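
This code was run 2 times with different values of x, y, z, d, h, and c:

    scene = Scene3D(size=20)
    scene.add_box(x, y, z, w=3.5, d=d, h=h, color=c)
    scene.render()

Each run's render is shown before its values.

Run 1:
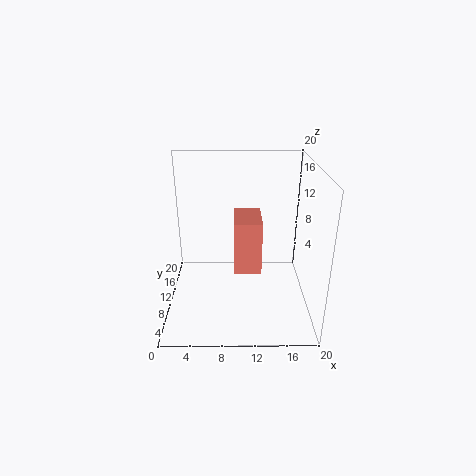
x = 9.5
y = 5.5
z = 7
d = 5.5
h = 7
c = 'salmon'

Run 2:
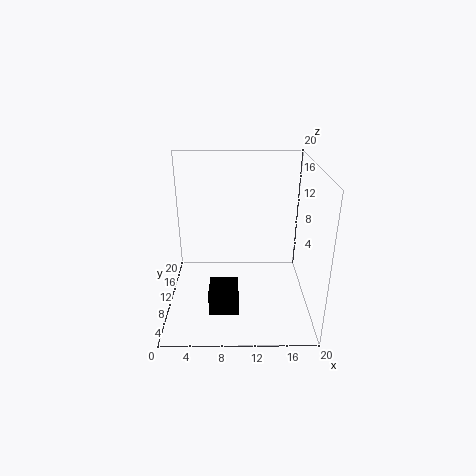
x = 6.5
y = 0.5
z = 4.5
d = 3.5
h = 3
c = 'black'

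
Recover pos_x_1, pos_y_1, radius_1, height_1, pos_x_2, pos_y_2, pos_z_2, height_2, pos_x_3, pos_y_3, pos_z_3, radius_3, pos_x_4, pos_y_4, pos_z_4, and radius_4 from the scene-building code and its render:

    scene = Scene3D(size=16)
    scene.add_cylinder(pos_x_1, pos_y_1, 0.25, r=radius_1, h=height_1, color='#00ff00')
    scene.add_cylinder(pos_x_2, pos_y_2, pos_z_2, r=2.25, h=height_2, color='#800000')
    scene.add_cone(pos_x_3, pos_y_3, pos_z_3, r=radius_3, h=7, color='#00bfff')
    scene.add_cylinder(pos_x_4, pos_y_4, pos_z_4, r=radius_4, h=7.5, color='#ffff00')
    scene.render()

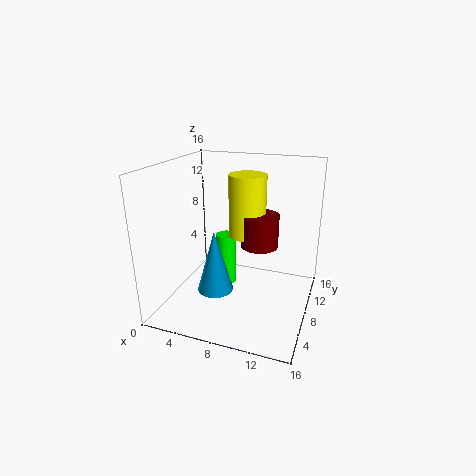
pos_x_1 = 5.25; pos_y_1 = 11.25; radius_1 = 1.25; height_1 = 6.5; pos_x_2 = 9.5; pos_y_2 = 11.5; pos_z_2 = 5.75; height_2 = 4; pos_x_3 = 6; pos_y_3 = 6; pos_z_3 = 2.25; radius_3 = 2; pos_x_4 = 7.75; pos_y_4 = 12; pos_z_4 = 6.75; radius_4 = 2.25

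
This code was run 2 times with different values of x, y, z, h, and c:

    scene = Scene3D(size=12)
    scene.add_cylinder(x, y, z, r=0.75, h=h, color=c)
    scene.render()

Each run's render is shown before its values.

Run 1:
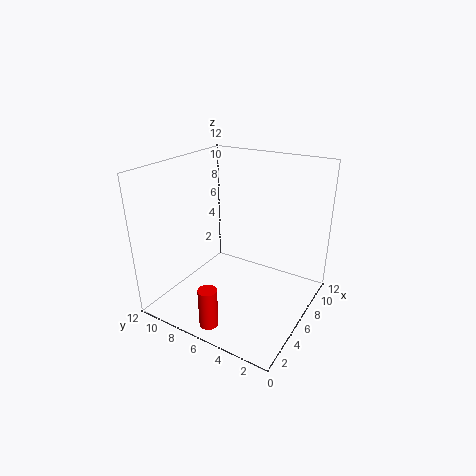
x = 1.5, y = 6, z = 0.25, h = 3.25, c = 'red'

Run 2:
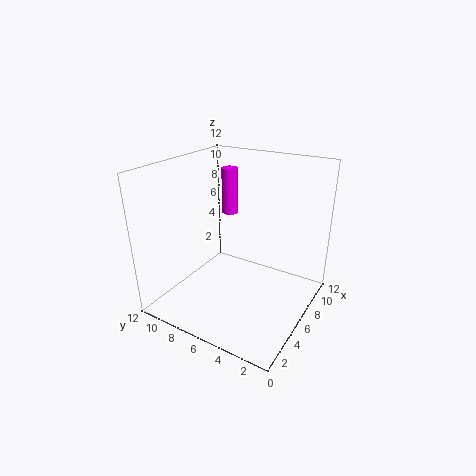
x = 9.5, y = 9, z = 6.5, h = 4.25, c = 'magenta'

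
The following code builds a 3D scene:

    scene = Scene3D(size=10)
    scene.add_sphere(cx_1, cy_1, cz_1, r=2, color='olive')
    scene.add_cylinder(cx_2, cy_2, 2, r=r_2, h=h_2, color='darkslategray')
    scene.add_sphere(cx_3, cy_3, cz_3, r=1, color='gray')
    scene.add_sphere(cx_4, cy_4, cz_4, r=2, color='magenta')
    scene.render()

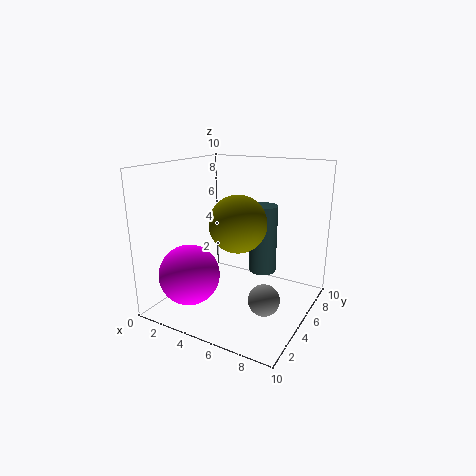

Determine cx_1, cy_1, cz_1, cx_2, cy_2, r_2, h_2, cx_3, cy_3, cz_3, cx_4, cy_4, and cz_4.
cx_1 = 5
cy_1 = 5
cz_1 = 6
cx_2 = 6
cy_2 = 7
r_2 = 1
h_2 = 5
cx_3 = 8
cy_3 = 3
cz_3 = 2
cx_4 = 3
cy_4 = 2
cz_4 = 3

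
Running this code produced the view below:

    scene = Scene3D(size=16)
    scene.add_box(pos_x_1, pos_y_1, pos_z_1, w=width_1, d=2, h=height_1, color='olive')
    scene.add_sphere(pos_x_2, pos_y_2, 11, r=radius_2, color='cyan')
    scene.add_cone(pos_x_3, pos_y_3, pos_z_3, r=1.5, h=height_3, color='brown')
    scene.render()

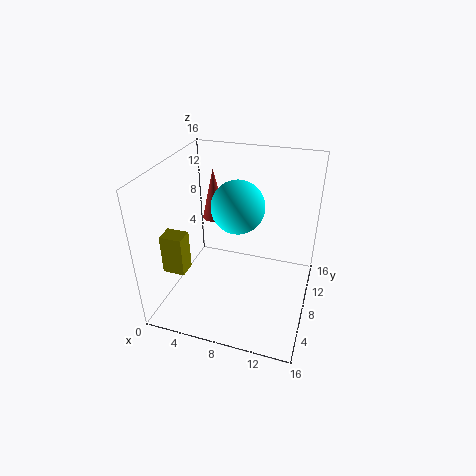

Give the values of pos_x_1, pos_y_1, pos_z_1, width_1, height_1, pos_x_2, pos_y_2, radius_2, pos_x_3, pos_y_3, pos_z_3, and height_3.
pos_x_1 = 0.5
pos_y_1 = 4
pos_z_1 = 4.5
width_1 = 2.5
height_1 = 4.5
pos_x_2 = 7.5
pos_y_2 = 9.5
radius_2 = 3
pos_x_3 = 3
pos_y_3 = 13.5
pos_z_3 = 7
height_3 = 6.5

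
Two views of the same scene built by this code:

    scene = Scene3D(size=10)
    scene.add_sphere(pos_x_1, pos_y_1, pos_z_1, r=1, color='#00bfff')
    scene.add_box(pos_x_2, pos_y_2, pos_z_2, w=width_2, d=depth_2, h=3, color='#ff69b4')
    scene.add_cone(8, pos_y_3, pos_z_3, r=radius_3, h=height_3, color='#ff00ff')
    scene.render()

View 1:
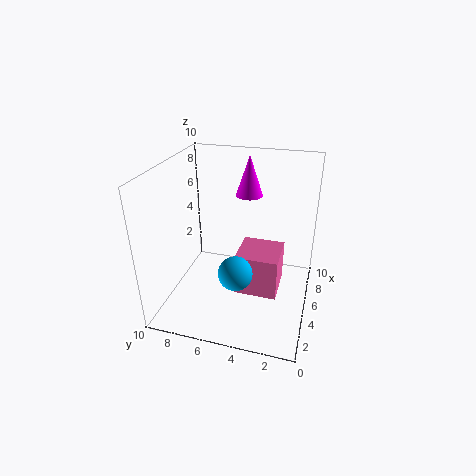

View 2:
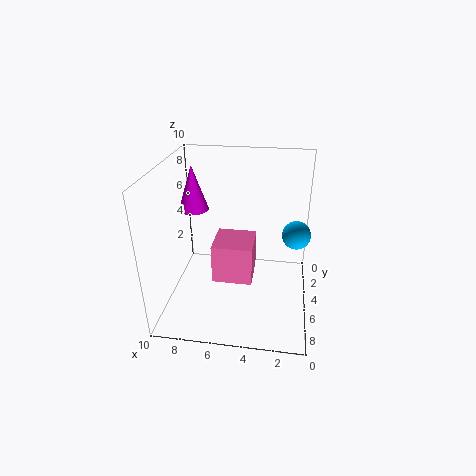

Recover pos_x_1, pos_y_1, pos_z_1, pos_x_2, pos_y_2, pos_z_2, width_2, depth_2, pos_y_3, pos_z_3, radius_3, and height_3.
pos_x_1 = 1, pos_y_1 = 4, pos_z_1 = 5, pos_x_2 = 4, pos_y_2 = 2, pos_z_2 = 1, width_2 = 3, depth_2 = 3, pos_y_3 = 5, pos_z_3 = 7, radius_3 = 1, height_3 = 3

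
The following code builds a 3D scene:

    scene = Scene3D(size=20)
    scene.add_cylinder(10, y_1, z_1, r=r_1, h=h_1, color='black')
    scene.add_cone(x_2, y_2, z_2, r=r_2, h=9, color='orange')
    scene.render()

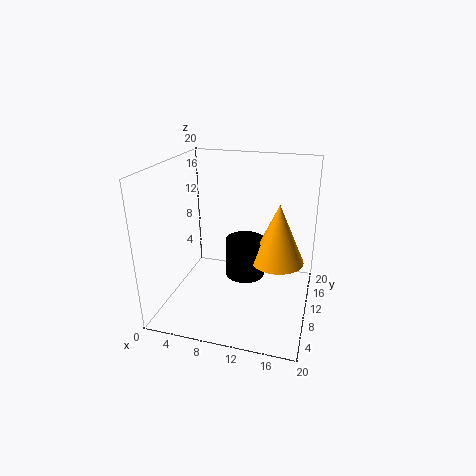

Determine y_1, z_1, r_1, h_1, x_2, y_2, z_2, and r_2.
y_1 = 14, z_1 = 2, r_1 = 3, h_1 = 6, x_2 = 15, y_2 = 14, z_2 = 5, r_2 = 4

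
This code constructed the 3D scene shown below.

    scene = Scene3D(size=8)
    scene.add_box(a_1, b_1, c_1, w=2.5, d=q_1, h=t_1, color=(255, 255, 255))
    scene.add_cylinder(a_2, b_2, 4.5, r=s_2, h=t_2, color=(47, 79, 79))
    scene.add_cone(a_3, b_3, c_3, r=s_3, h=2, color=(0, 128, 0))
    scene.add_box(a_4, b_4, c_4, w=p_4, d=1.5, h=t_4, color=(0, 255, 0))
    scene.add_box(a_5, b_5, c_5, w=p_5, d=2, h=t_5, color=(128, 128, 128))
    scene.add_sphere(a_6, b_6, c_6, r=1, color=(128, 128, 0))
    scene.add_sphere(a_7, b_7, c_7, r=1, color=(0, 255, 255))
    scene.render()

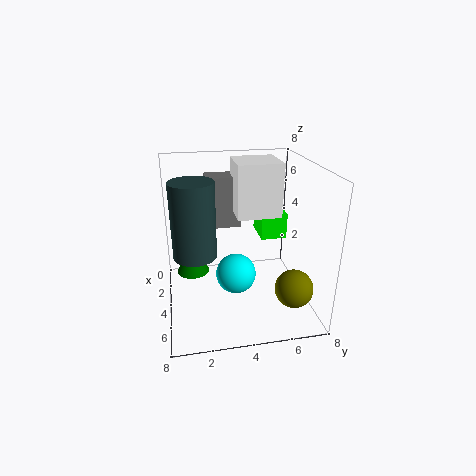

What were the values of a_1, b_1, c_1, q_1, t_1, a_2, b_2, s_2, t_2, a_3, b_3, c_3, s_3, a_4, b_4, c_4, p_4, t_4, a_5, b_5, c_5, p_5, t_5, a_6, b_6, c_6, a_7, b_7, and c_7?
a_1 = 1.5; b_1 = 4; c_1 = 5; q_1 = 2.5; t_1 = 3; a_2 = 6.5; b_2 = 1.5; s_2 = 1; t_2 = 3.5; a_3 = 2; b_3 = 1.5; c_3 = 1; s_3 = 1; a_4 = 1.5; b_4 = 5.5; c_4 = 3.5; p_4 = 2; t_4 = 1.5; a_5 = 1; b_5 = 2.5; c_5 = 4; p_5 = 1.5; t_5 = 3; a_6 = 6.5; b_6 = 6.5; c_6 = 2; a_7 = 6; b_7 = 3.5; c_7 = 3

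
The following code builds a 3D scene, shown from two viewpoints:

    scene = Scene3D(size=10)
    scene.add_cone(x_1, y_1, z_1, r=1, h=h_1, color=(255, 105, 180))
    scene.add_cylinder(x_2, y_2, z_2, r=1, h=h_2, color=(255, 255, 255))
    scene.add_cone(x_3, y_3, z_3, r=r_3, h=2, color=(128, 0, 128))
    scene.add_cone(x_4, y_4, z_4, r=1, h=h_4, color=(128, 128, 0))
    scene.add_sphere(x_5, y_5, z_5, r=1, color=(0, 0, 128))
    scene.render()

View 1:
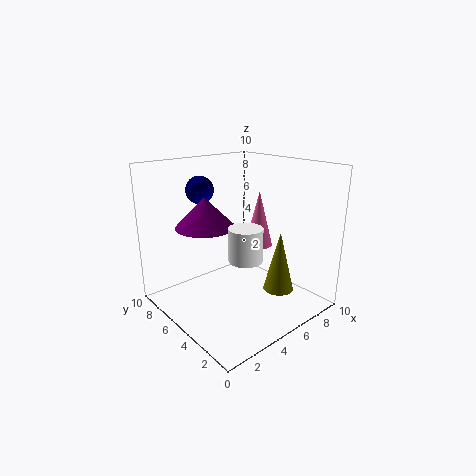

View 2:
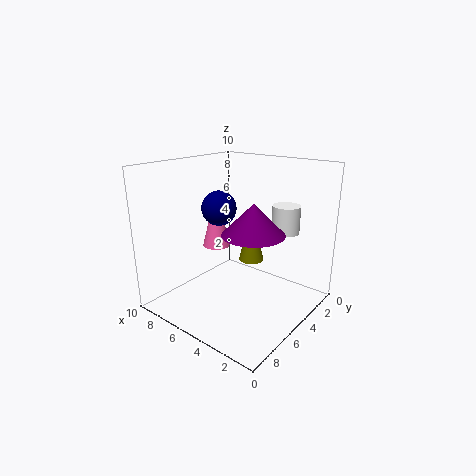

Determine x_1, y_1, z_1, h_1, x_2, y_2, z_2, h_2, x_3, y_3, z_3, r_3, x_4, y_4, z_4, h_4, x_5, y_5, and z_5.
x_1 = 7, y_1 = 5, z_1 = 4, h_1 = 4, x_2 = 3, y_2 = 2, z_2 = 5, h_2 = 2, x_3 = 3, y_3 = 6, z_3 = 6, r_3 = 2, x_4 = 6, y_4 = 2, z_4 = 2, h_4 = 4, x_5 = 4, y_5 = 8, z_5 = 8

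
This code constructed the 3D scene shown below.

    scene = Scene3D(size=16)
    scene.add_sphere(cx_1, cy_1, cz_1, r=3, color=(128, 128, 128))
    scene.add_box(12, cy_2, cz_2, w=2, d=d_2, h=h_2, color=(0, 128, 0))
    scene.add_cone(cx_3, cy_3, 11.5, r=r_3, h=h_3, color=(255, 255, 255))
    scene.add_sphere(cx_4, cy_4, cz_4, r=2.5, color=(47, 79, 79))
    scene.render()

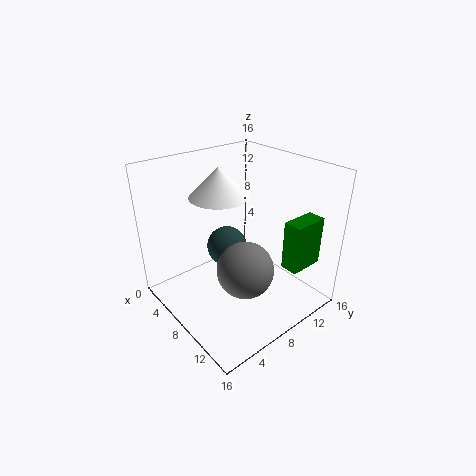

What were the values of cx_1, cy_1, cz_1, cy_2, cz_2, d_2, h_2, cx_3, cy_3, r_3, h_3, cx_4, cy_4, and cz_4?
cx_1 = 11; cy_1 = 6.5; cz_1 = 6; cy_2 = 11; cz_2 = 5; d_2 = 4; h_2 = 5.5; cx_3 = 4; cy_3 = 8.5; r_3 = 3.5; h_3 = 3.5; cx_4 = 4; cy_4 = 9.5; cz_4 = 4.5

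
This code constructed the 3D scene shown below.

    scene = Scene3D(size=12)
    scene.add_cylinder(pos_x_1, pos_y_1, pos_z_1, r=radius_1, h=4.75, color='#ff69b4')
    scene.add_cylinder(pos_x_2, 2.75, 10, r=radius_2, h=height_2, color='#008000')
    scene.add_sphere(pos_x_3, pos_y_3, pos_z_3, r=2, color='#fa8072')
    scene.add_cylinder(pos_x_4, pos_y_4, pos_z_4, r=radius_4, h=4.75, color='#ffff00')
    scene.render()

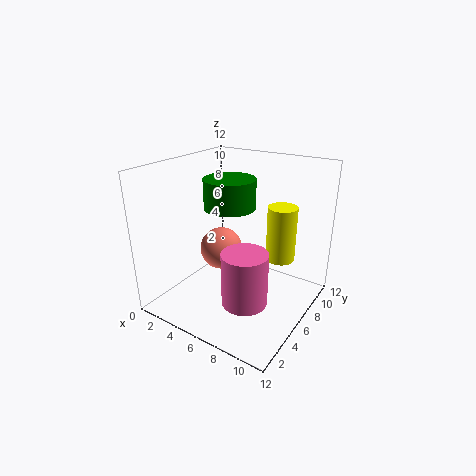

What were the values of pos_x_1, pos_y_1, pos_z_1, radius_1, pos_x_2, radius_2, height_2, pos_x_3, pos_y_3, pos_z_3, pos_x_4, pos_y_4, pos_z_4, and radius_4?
pos_x_1 = 7
pos_y_1 = 5.5
pos_z_1 = 0.25
radius_1 = 2
pos_x_2 = 7.5
radius_2 = 1.75
height_2 = 2
pos_x_3 = 2.75
pos_y_3 = 8
pos_z_3 = 3.25
pos_x_4 = 8.75
pos_y_4 = 8.5
pos_z_4 = 3.75
radius_4 = 1.25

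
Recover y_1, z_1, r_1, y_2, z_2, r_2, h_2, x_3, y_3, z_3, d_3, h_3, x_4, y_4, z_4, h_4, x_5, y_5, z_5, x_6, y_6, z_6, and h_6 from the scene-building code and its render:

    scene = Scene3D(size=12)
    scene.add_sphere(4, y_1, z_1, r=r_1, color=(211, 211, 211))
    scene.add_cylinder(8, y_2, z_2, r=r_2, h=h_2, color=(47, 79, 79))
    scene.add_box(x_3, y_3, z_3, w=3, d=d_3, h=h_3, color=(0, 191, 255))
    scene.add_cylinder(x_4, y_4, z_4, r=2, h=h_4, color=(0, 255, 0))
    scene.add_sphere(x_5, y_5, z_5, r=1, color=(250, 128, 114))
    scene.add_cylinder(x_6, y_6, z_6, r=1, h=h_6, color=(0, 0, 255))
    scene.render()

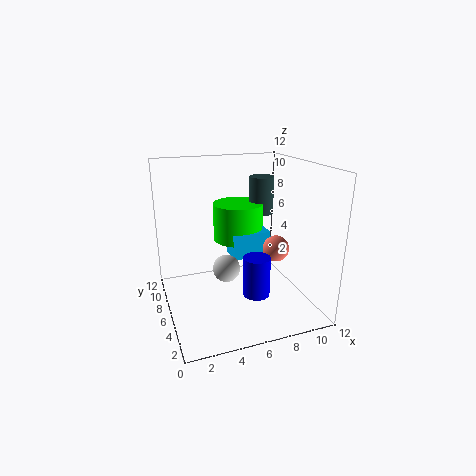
y_1 = 3, z_1 = 5, r_1 = 1, y_2 = 6, z_2 = 8, r_2 = 1, h_2 = 3, x_3 = 5, y_3 = 4, z_3 = 5, d_3 = 2, h_3 = 2, x_4 = 6, y_4 = 6, z_4 = 6, h_4 = 3, x_5 = 8, y_5 = 3, z_5 = 6, x_6 = 6, y_6 = 2, z_6 = 3, h_6 = 3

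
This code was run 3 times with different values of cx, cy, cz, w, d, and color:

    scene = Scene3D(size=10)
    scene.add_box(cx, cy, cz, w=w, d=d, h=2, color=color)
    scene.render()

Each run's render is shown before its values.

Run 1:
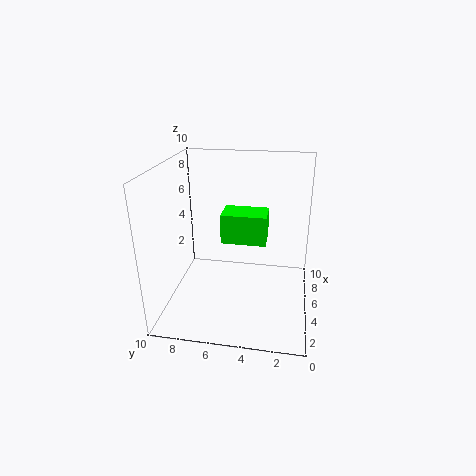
cx = 4, cy = 3, cz = 5, w = 2, d = 3, color = 'lime'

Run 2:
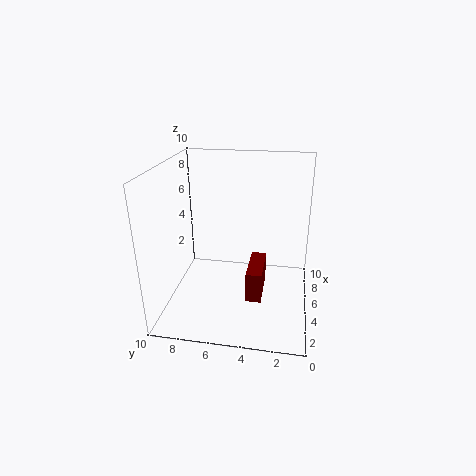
cx = 2, cy = 3, cz = 2, w = 3, d = 1, color = 'maroon'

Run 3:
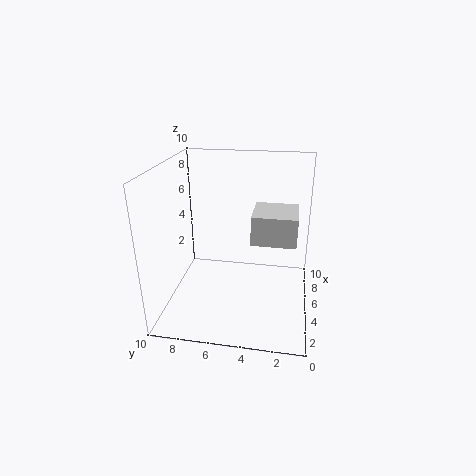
cx = 4, cy = 1, cz = 5, w = 3, d = 3, color = 'lightgray'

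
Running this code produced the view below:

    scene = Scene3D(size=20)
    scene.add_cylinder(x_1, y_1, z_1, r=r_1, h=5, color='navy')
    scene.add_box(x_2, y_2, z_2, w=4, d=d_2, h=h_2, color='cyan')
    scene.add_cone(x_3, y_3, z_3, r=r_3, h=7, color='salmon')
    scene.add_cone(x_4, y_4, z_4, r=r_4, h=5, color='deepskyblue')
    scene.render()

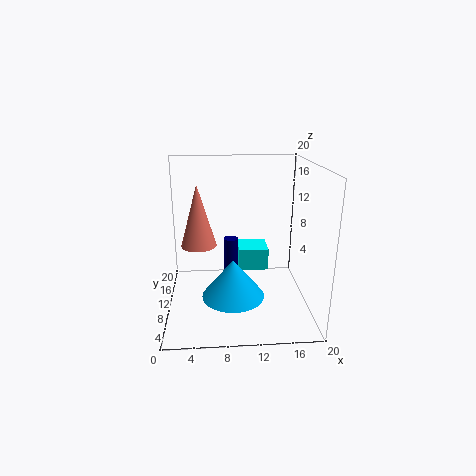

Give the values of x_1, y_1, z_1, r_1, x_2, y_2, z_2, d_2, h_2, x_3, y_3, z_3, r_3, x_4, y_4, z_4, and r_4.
x_1 = 9; y_1 = 10; z_1 = 5; r_1 = 1; x_2 = 10; y_2 = 8; z_2 = 6; d_2 = 4; h_2 = 3; x_3 = 5; y_3 = 3; z_3 = 12; r_3 = 2; x_4 = 9; y_4 = 5; z_4 = 4; r_4 = 4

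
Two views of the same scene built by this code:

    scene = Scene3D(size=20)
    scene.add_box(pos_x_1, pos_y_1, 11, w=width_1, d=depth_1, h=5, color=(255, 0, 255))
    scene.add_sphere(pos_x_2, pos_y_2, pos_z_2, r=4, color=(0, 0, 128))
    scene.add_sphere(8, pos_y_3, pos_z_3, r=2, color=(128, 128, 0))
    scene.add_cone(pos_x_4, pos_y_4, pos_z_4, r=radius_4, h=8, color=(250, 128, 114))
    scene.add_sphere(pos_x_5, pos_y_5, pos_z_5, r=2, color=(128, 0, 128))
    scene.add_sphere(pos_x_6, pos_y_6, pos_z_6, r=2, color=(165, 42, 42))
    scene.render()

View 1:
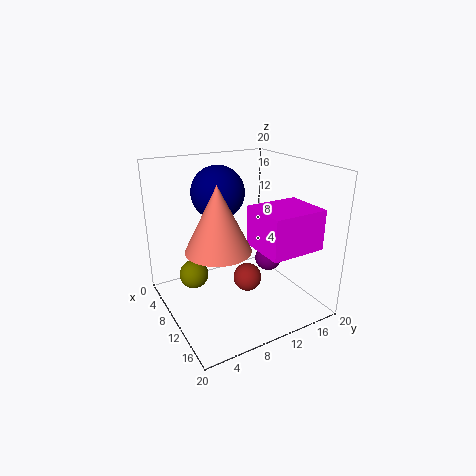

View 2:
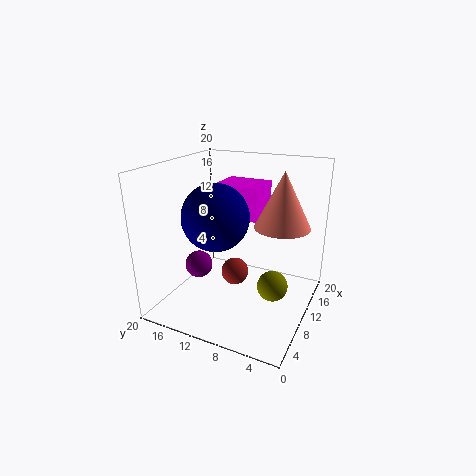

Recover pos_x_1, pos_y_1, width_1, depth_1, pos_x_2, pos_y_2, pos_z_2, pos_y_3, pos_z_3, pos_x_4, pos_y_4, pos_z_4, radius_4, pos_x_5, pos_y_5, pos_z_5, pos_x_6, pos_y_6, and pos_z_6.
pos_x_1 = 14
pos_y_1 = 9
width_1 = 6
depth_1 = 7
pos_x_2 = 4
pos_y_2 = 10
pos_z_2 = 15
pos_y_3 = 4
pos_z_3 = 5
pos_x_4 = 14
pos_y_4 = 5
pos_z_4 = 11
radius_4 = 4
pos_x_5 = 9
pos_y_5 = 16
pos_z_5 = 5
pos_x_6 = 11
pos_y_6 = 11
pos_z_6 = 4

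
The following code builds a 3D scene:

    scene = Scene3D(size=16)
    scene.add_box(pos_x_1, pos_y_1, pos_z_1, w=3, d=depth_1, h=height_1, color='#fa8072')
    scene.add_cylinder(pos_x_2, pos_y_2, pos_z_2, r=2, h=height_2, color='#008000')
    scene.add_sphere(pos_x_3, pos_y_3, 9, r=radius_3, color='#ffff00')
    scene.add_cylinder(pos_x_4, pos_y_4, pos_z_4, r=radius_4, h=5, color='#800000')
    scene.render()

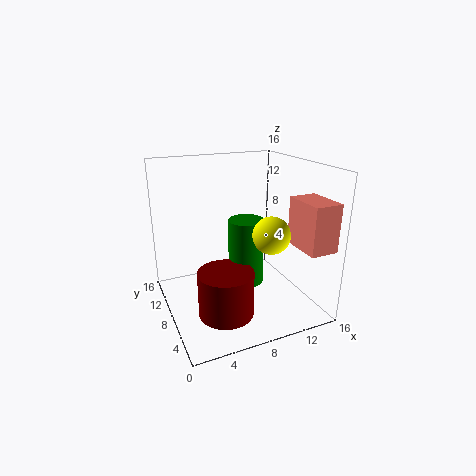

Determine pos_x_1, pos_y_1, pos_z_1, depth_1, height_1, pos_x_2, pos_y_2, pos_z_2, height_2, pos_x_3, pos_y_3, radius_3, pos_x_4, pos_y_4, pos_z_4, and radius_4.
pos_x_1 = 12.5; pos_y_1 = 0.5; pos_z_1 = 8; depth_1 = 4.5; height_1 = 5; pos_x_2 = 9; pos_y_2 = 8; pos_z_2 = 2.5; height_2 = 7.5; pos_x_3 = 10.5; pos_y_3 = 5; radius_3 = 2; pos_x_4 = 5.5; pos_y_4 = 5.5; pos_z_4 = 0.5; radius_4 = 3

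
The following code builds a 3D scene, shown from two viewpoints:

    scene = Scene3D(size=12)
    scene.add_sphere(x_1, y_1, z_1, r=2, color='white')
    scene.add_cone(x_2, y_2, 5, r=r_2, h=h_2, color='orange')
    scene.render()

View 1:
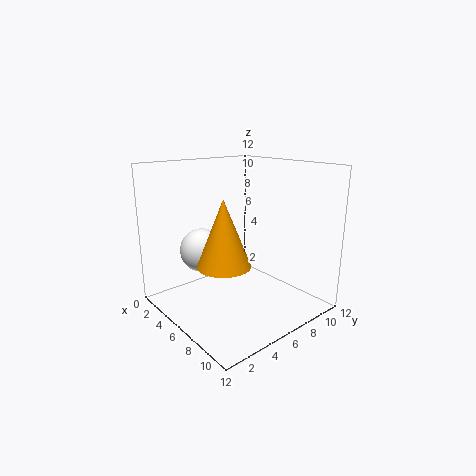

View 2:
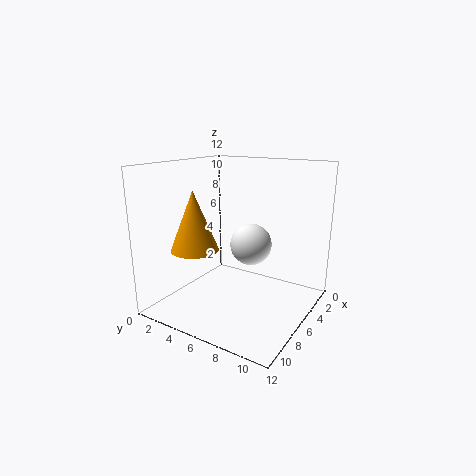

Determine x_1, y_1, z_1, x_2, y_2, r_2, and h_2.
x_1 = 2
y_1 = 5
z_1 = 4
x_2 = 8
y_2 = 3
r_2 = 2
h_2 = 5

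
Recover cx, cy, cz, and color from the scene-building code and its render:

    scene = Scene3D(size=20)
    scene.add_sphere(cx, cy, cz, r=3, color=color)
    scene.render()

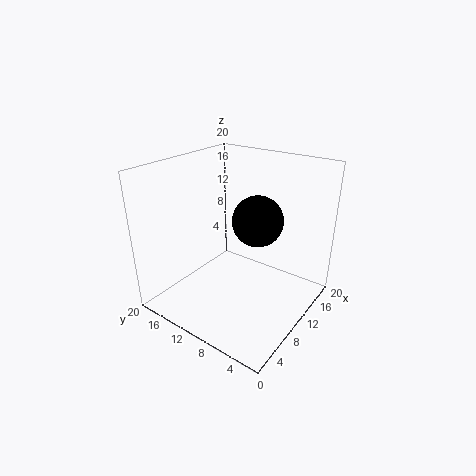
cx = 7, cy = 5, cz = 15, color = 'black'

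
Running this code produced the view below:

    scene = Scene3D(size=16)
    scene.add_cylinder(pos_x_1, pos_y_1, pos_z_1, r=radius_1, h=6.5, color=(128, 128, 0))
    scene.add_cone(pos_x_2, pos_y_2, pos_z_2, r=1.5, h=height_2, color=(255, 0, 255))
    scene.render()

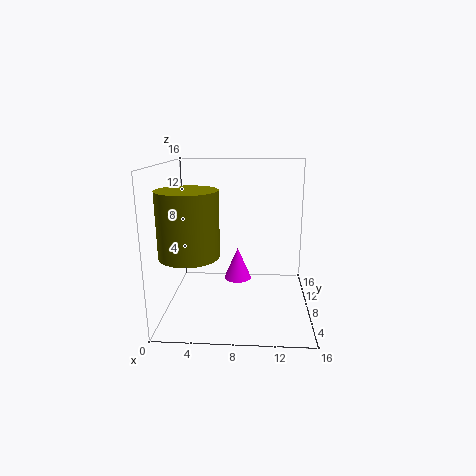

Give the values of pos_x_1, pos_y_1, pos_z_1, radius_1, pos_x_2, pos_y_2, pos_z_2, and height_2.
pos_x_1 = 3.5; pos_y_1 = 3.5; pos_z_1 = 7.5; radius_1 = 3; pos_x_2 = 8; pos_y_2 = 7.5; pos_z_2 = 3.5; height_2 = 3.5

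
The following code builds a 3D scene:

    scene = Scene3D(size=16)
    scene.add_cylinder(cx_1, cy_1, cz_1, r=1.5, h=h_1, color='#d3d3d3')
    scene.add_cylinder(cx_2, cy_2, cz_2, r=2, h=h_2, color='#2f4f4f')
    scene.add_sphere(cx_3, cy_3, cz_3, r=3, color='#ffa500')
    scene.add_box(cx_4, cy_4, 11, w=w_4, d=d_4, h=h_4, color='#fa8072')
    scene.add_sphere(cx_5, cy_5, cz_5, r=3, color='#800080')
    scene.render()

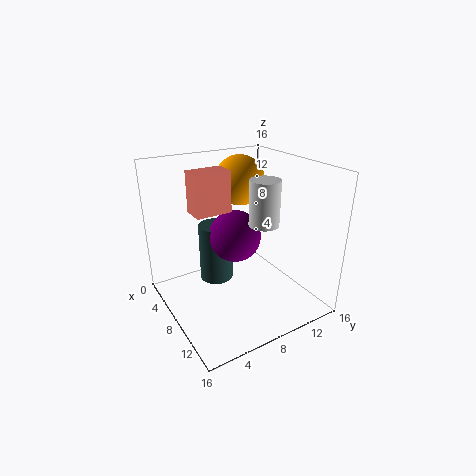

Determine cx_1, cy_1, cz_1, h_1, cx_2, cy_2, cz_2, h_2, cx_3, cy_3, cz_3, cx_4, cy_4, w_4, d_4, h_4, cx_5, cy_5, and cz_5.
cx_1 = 12
cy_1 = 8.5
cz_1 = 11
h_1 = 4.5
cx_2 = 4.5
cy_2 = 7
cz_2 = 1.5
h_2 = 7
cx_3 = 3.5
cy_3 = 11
cz_3 = 13
cx_4 = 5
cy_4 = 3.5
w_4 = 2.5
d_4 = 4
h_4 = 4.5
cx_5 = 6.5
cy_5 = 8.5
cz_5 = 7.5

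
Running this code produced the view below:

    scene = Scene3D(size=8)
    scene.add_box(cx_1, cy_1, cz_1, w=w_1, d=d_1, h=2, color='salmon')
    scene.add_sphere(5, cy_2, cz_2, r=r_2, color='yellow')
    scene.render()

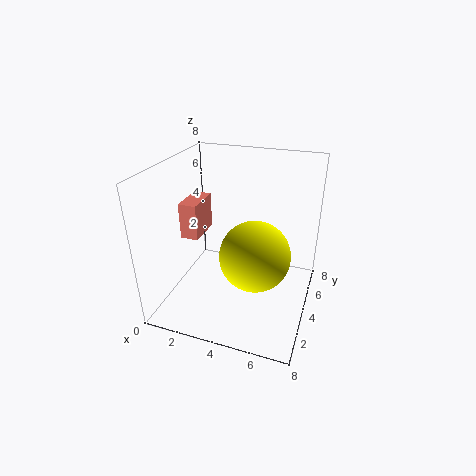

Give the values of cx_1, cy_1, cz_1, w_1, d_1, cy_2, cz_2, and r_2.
cx_1 = 1
cy_1 = 3
cz_1 = 4
w_1 = 1
d_1 = 2
cy_2 = 4
cz_2 = 3
r_2 = 2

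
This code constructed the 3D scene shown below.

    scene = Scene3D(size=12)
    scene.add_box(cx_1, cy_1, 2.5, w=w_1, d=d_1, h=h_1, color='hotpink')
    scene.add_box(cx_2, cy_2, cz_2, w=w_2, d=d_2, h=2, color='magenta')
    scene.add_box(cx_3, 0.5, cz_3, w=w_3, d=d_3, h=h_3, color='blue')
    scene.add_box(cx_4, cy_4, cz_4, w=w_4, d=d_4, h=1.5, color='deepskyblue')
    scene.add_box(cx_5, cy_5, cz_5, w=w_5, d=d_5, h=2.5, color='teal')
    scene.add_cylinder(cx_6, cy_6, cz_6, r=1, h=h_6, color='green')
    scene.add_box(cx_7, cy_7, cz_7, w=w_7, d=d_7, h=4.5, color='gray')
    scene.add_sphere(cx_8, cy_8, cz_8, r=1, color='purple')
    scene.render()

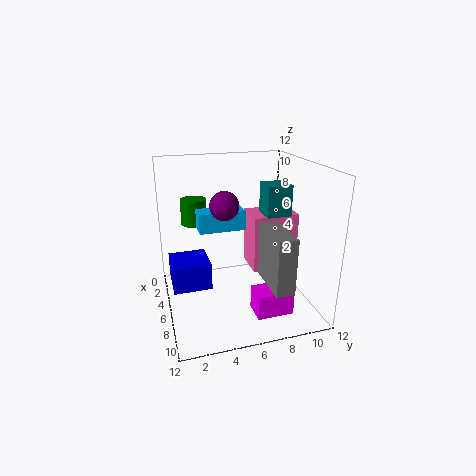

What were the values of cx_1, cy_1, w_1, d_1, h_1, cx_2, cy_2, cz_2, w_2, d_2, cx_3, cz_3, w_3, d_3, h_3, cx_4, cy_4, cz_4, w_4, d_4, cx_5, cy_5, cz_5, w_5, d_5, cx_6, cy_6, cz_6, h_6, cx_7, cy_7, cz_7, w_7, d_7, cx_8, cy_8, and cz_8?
cx_1 = 3; cy_1 = 7.5; w_1 = 3; d_1 = 4; h_1 = 5; cx_2 = 8; cy_2 = 6.5; cz_2 = 0.5; w_2 = 2; d_2 = 3; cx_3 = 1; cz_3 = 0.5; w_3 = 3.5; d_3 = 3.5; h_3 = 2.5; cx_4 = 6.5; cy_4 = 2.5; cz_4 = 7.5; w_4 = 1.5; d_4 = 3.5; cx_5 = 5.5; cy_5 = 8; cz_5 = 8; w_5 = 2; d_5 = 2; cx_6 = 5.5; cy_6 = 2.5; cz_6 = 7.5; h_6 = 2; cx_7 = 7; cy_7 = 7.5; cz_7 = 3; w_7 = 4; d_7 = 1.5; cx_8 = 9.5; cy_8 = 4; cz_8 = 10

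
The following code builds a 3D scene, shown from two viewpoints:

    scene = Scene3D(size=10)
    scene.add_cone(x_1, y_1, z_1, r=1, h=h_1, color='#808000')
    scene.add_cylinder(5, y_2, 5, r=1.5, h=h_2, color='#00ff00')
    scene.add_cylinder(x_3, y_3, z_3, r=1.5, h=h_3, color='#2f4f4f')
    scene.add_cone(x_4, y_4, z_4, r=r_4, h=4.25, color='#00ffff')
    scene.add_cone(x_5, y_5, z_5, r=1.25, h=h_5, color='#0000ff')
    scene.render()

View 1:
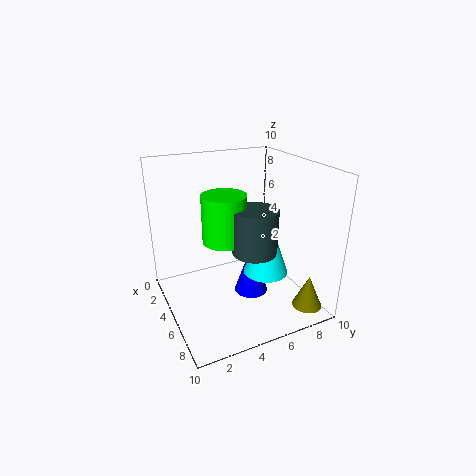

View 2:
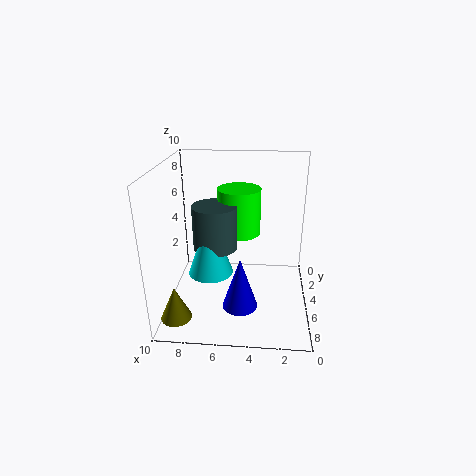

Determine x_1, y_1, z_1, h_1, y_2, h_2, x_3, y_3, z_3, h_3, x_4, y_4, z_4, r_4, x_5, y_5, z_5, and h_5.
x_1 = 8.75; y_1 = 8.5; z_1 = 0.75; h_1 = 2.25; y_2 = 4; h_2 = 3.25; x_3 = 6.5; y_3 = 5.5; z_3 = 4.5; h_3 = 3; x_4 = 6.75; y_4 = 6.25; z_4 = 3; r_4 = 1.5; x_5 = 4.75; y_5 = 6.25; z_5 = 0.25; h_5 = 3.75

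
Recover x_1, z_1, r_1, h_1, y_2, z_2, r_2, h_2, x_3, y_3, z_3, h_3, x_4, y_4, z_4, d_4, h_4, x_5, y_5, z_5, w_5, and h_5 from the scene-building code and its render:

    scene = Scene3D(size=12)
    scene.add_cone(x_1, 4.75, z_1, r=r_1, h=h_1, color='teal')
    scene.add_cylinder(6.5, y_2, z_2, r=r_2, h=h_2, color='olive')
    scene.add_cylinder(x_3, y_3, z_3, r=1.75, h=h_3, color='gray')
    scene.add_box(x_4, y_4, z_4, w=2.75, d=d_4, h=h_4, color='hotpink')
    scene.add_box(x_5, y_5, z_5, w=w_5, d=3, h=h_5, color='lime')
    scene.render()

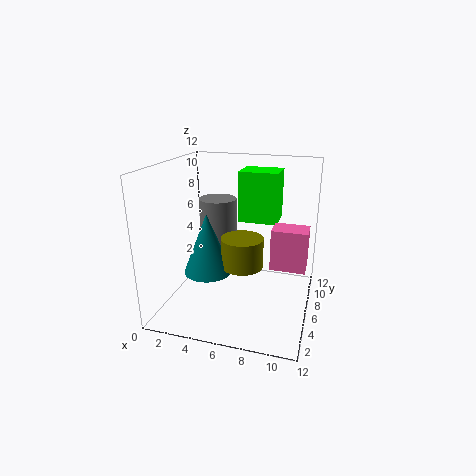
x_1 = 3.75, z_1 = 3.25, r_1 = 2, h_1 = 5, y_2 = 5.5, z_2 = 3.75, r_2 = 1.75, h_2 = 2.5, x_3 = 3, y_3 = 9.5, z_3 = 3.5, h_3 = 4.75, x_4 = 9, y_4 = 4.5, z_4 = 4.25, d_4 = 2, h_4 = 3.25, x_5 = 5.25, y_5 = 8.5, z_5 = 6.5, w_5 = 3.5, h_5 = 4.5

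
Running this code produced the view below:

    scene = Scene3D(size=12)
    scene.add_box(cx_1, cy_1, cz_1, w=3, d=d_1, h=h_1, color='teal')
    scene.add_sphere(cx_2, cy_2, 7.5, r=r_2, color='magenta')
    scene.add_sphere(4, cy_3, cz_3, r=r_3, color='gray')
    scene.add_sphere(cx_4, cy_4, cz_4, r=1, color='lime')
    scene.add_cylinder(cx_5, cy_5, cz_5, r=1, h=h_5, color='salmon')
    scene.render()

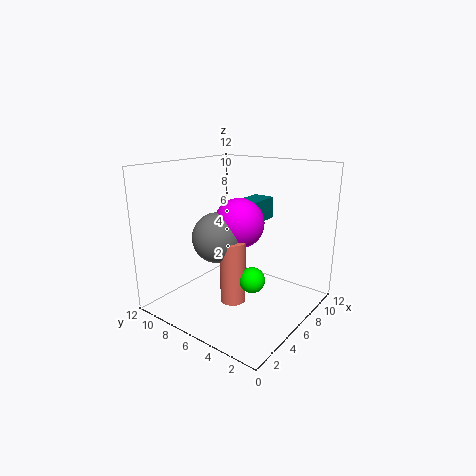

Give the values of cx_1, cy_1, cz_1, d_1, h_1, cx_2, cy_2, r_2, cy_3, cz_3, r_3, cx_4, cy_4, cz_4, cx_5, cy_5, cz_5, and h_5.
cx_1 = 8.5; cy_1 = 6; cz_1 = 6.5; d_1 = 2; h_1 = 2; cx_2 = 5.5; cy_2 = 5.5; r_2 = 2; cy_3 = 6.5; cz_3 = 6.5; r_3 = 2; cx_4 = 4.5; cy_4 = 3.5; cz_4 = 3.5; cx_5 = 4; cy_5 = 5; cz_5 = 1.5; h_5 = 5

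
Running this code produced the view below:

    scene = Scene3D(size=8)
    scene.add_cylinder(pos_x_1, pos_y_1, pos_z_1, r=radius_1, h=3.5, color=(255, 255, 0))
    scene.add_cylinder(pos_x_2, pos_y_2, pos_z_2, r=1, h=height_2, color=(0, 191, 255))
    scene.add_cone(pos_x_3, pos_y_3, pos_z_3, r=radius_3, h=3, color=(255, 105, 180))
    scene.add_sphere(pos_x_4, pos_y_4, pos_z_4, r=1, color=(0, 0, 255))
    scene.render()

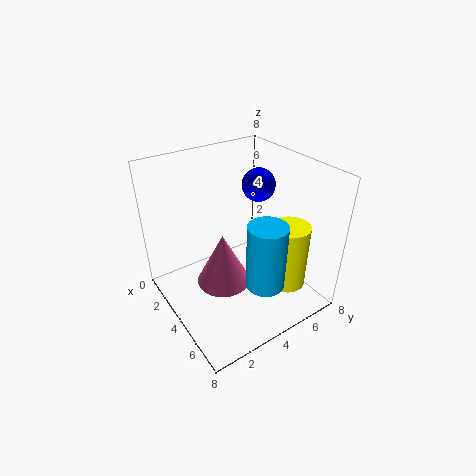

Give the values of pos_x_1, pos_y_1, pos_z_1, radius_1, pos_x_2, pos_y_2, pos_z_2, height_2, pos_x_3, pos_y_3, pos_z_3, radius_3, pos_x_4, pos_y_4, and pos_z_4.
pos_x_1 = 6.5
pos_y_1 = 5.5
pos_z_1 = 2
radius_1 = 1
pos_x_2 = 6.5
pos_y_2 = 4
pos_z_2 = 2.5
height_2 = 3.5
pos_x_3 = 4
pos_y_3 = 3
pos_z_3 = 1.5
radius_3 = 1.5
pos_x_4 = 2.5
pos_y_4 = 6.5
pos_z_4 = 6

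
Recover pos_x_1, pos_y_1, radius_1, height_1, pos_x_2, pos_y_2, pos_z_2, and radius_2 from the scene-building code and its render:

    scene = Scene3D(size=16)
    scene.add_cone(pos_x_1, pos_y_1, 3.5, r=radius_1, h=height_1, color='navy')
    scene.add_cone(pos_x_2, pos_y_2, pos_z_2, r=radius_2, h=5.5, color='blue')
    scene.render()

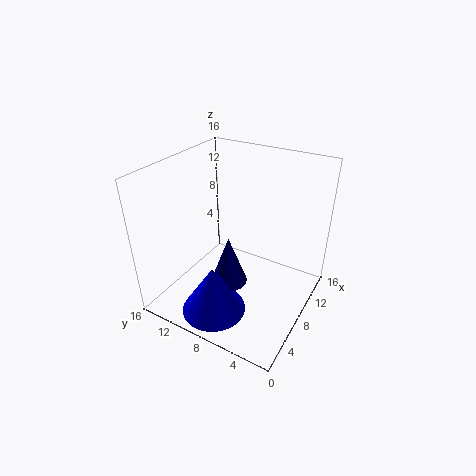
pos_x_1 = 6
pos_y_1 = 8
radius_1 = 2
height_1 = 5.5
pos_x_2 = 3.5
pos_y_2 = 8.5
pos_z_2 = 1
radius_2 = 3.5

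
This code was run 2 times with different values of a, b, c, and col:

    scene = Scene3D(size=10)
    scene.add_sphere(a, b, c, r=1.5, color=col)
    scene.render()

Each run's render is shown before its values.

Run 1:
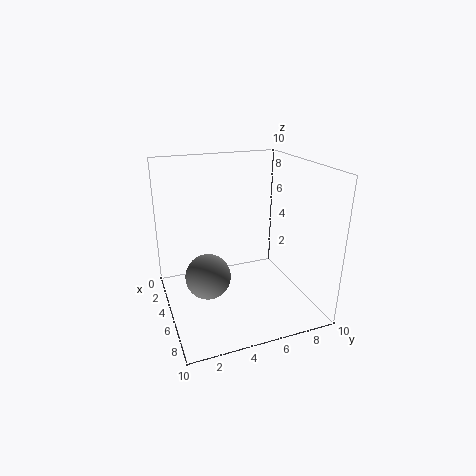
a = 6
b = 2.5
c = 3
col = 'gray'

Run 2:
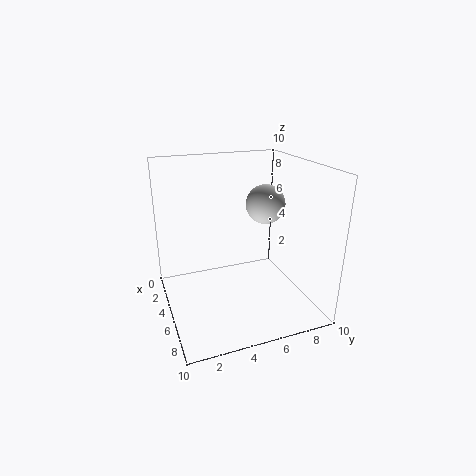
a = 3
b = 8
c = 6.5
col = 'lightgray'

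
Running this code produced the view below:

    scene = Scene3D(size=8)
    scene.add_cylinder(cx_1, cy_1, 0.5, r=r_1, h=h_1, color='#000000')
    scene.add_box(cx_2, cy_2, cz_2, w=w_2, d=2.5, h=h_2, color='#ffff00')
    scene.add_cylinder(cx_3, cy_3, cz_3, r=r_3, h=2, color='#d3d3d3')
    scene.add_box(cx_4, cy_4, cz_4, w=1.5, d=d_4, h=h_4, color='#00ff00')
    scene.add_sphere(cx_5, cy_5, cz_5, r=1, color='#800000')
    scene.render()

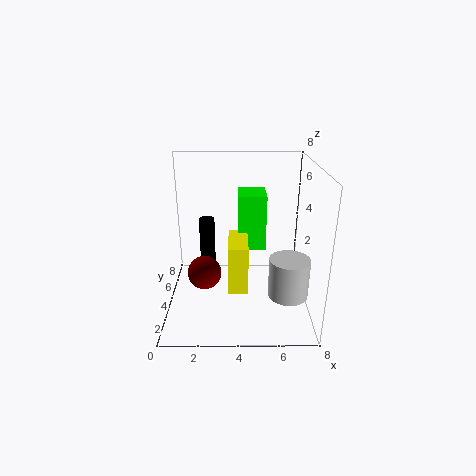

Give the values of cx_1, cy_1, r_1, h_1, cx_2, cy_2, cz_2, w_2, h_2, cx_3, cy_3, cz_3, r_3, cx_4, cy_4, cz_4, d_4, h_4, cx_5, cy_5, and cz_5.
cx_1 = 2; cy_1 = 7; r_1 = 0.5; h_1 = 3.5; cx_2 = 3.5; cy_2 = 1.5; cz_2 = 2; w_2 = 1; h_2 = 2.5; cx_3 = 6.5; cy_3 = 1.5; cz_3 = 2; r_3 = 1; cx_4 = 4; cy_4 = 3.5; cz_4 = 3.5; d_4 = 2; h_4 = 3; cx_5 = 2; cy_5 = 4.5; cz_5 = 1.5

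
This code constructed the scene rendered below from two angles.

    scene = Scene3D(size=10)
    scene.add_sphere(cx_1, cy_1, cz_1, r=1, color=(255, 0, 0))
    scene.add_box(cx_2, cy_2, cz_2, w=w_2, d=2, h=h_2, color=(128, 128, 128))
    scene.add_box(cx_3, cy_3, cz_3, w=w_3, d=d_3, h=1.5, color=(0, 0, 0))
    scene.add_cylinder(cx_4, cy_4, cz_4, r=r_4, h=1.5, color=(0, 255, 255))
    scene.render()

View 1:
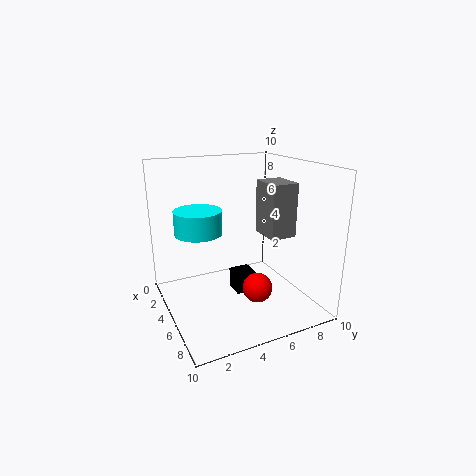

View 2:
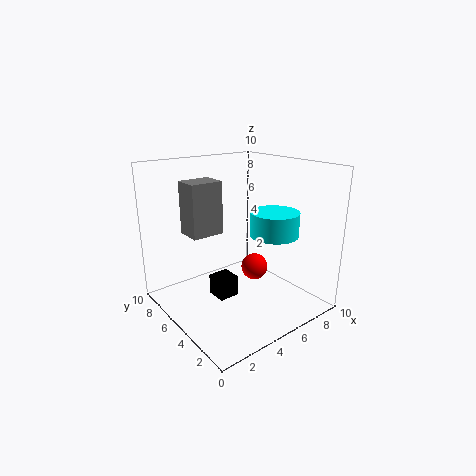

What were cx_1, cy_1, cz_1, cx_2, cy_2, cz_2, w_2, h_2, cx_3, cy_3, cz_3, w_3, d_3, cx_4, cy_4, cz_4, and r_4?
cx_1 = 7
cy_1 = 5.5
cz_1 = 2
cx_2 = 3
cy_2 = 7.5
cz_2 = 4.5
w_2 = 2.5
h_2 = 4
cx_3 = 3.5
cy_3 = 5
cz_3 = 0.5
w_3 = 1.5
d_3 = 1.5
cx_4 = 5.5
cy_4 = 2
cz_4 = 6
r_4 = 1.5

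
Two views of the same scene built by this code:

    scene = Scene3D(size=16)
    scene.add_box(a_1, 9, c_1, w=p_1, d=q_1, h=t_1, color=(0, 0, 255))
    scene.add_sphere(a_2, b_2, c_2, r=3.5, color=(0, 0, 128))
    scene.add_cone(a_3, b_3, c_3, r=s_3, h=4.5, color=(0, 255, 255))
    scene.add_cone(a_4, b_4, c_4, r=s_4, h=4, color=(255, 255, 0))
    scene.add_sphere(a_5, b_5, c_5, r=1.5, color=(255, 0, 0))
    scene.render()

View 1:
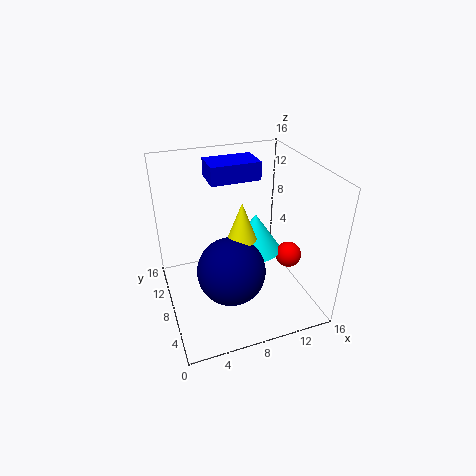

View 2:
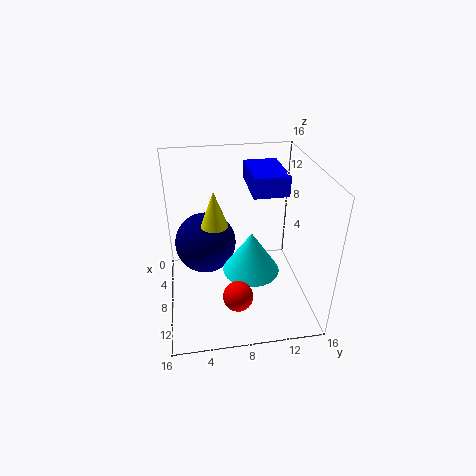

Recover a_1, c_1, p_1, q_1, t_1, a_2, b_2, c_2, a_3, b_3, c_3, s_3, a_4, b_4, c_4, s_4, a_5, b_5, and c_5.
a_1 = 5.5, c_1 = 14, p_1 = 5.5, q_1 = 3.5, t_1 = 2, a_2 = 6, b_2 = 4.5, c_2 = 6.5, a_3 = 10.5, b_3 = 9, c_3 = 5.5, s_3 = 3, a_4 = 7.5, b_4 = 5.5, c_4 = 9.5, s_4 = 1.5, a_5 = 14, b_5 = 7, c_5 = 5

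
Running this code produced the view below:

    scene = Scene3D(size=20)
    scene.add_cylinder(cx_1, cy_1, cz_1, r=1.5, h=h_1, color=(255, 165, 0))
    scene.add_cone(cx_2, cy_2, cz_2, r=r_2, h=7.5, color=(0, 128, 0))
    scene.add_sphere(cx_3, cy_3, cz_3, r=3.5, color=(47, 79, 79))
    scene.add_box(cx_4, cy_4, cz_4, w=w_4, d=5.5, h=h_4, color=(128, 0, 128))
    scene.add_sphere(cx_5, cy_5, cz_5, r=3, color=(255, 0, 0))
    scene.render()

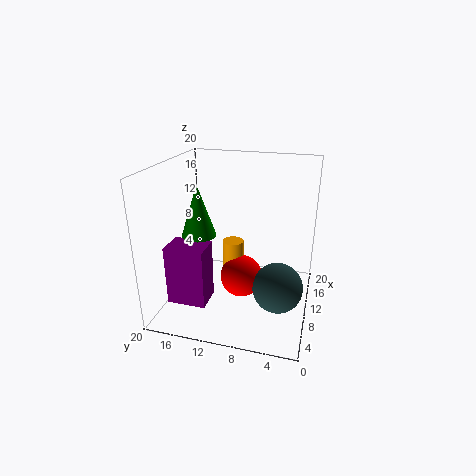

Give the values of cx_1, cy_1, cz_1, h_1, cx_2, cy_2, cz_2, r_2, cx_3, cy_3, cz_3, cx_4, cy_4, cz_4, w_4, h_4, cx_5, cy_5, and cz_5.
cx_1 = 11
cy_1 = 11
cz_1 = 4.5
h_1 = 4.5
cx_2 = 10.5
cy_2 = 16
cz_2 = 9.5
r_2 = 2.5
cx_3 = 9
cy_3 = 4
cz_3 = 3.5
cx_4 = 5
cy_4 = 13.5
cz_4 = 1
w_4 = 4
h_4 = 8.5
cx_5 = 10
cy_5 = 9.5
cz_5 = 4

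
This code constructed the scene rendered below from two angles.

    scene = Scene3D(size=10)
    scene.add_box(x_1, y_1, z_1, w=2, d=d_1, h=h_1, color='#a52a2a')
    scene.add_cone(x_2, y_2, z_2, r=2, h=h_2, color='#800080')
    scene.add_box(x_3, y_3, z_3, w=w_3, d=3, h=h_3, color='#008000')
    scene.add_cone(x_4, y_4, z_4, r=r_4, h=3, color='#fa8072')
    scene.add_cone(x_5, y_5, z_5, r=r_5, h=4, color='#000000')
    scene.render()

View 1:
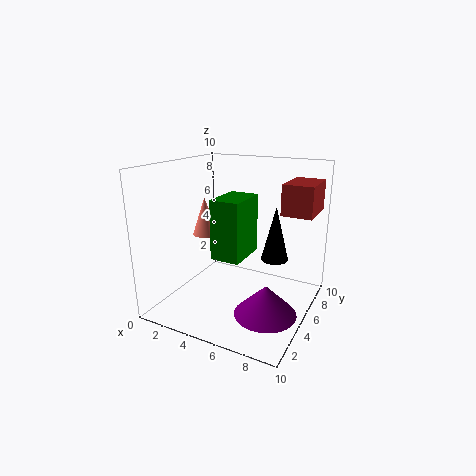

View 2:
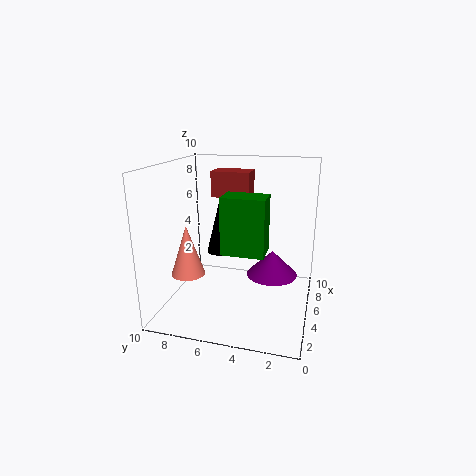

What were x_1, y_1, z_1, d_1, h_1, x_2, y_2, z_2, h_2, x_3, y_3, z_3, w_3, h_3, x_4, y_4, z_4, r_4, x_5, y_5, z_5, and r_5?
x_1 = 8
y_1 = 5
z_1 = 7
d_1 = 3
h_1 = 2
x_2 = 8
y_2 = 3
z_2 = 1
h_2 = 2
x_3 = 4
y_3 = 3
z_3 = 4
w_3 = 2
h_3 = 4
x_4 = 1
y_4 = 7
z_4 = 4
r_4 = 1
x_5 = 7
y_5 = 7
z_5 = 3
r_5 = 1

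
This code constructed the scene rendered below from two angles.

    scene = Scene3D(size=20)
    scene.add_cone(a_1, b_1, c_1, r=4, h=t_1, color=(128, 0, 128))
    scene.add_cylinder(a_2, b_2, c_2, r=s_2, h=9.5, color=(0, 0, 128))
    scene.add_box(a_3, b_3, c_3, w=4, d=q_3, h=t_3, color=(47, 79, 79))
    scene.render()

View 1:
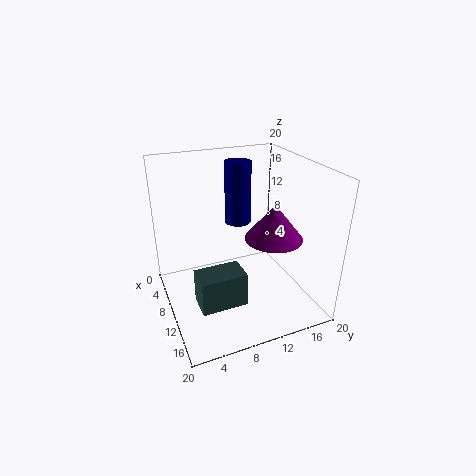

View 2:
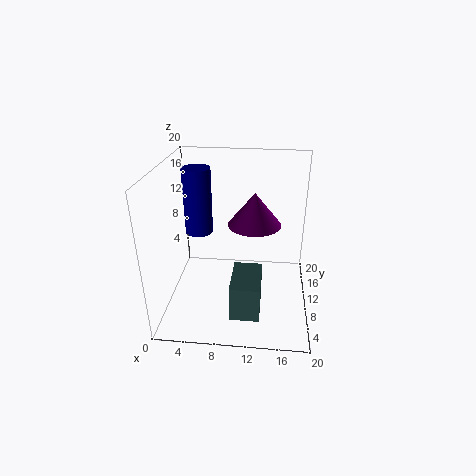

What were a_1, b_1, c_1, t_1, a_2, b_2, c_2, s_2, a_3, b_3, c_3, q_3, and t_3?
a_1 = 12
b_1 = 14.5
c_1 = 10
t_1 = 5
a_2 = 4
b_2 = 12.5
c_2 = 9.5
s_2 = 2
a_3 = 9.5
b_3 = 3.5
c_3 = 1
q_3 = 6.5
t_3 = 5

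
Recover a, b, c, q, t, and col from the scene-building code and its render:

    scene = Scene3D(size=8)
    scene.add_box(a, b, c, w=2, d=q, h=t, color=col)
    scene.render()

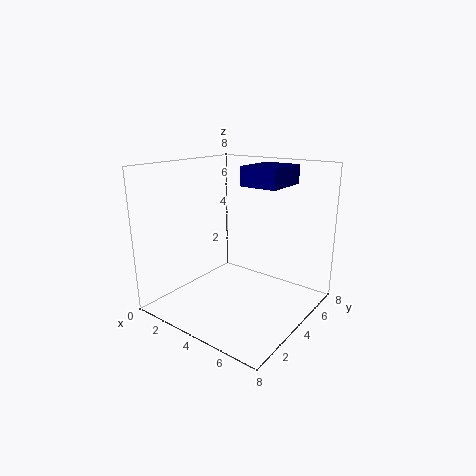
a = 4.5, b = 3.5, c = 7, q = 2.5, t = 1, col = 'navy'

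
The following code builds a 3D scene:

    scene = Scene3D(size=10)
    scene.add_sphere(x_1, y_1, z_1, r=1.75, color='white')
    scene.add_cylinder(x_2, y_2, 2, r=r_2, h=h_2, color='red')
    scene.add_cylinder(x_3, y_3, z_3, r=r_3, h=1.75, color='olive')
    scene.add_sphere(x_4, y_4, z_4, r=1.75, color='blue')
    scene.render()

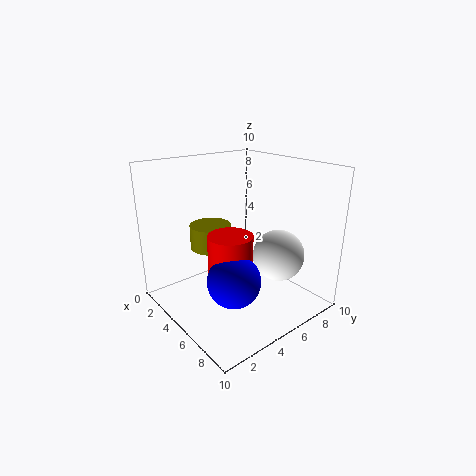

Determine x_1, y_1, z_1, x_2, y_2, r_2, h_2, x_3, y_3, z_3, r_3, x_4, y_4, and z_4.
x_1 = 7.25, y_1 = 6.75, z_1 = 4, x_2 = 5.75, y_2 = 3.75, r_2 = 1.5, h_2 = 3.75, x_3 = 2.75, y_3 = 4.25, z_3 = 3.75, r_3 = 1.5, x_4 = 6.75, y_4 = 3.25, z_4 = 3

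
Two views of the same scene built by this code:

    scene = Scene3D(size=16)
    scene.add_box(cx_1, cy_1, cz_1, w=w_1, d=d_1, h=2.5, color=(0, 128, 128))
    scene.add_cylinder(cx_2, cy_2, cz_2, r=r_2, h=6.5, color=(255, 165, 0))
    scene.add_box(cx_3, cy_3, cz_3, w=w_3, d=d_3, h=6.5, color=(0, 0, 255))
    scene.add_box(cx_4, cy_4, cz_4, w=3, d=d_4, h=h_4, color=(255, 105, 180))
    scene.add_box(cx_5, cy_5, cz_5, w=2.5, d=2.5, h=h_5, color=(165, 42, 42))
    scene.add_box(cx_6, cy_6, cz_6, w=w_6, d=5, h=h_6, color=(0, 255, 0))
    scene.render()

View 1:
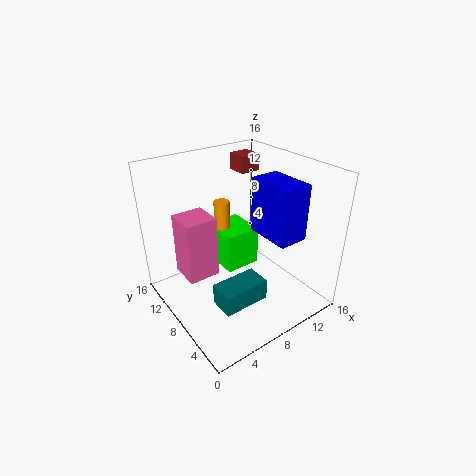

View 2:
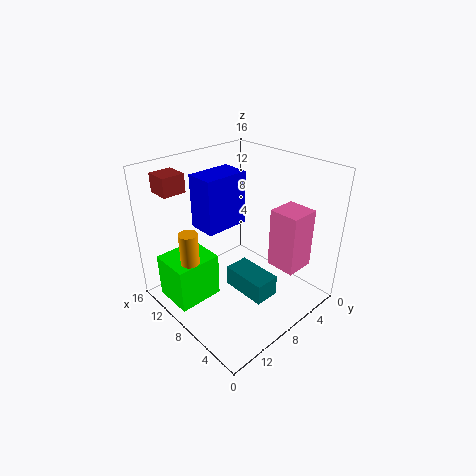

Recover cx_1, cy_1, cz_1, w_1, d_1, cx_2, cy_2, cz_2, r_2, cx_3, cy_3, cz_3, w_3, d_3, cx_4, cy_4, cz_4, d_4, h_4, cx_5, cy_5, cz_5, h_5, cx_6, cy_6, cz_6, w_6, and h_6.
cx_1 = 4.5
cy_1 = 5
cz_1 = 0.5
w_1 = 5.5
d_1 = 3
cx_2 = 9.5
cy_2 = 13.5
cz_2 = 3.5
r_2 = 1
cx_3 = 11
cy_3 = 4
cz_3 = 7.5
w_3 = 3.5
d_3 = 5.5
cx_4 = 0.5
cy_4 = 5
cz_4 = 7
d_4 = 3
h_4 = 6
cx_5 = 11.5
cy_5 = 12
cz_5 = 13.5
h_5 = 2
cx_6 = 8.5
cy_6 = 10.5
cz_6 = 1.5
w_6 = 4.5
h_6 = 5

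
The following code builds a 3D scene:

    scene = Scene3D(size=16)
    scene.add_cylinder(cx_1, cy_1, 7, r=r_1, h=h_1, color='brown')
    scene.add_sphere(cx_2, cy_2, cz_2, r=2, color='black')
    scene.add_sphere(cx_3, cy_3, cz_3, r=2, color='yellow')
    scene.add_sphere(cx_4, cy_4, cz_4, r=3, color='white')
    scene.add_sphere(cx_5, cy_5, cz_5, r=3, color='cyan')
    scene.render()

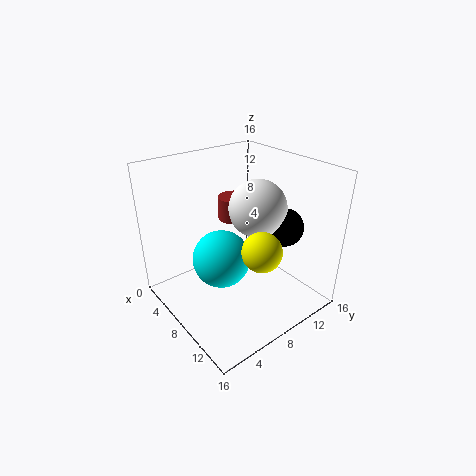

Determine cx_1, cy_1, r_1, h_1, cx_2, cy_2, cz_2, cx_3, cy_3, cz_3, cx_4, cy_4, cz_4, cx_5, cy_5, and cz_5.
cx_1 = 2; cy_1 = 12; r_1 = 2; h_1 = 3; cx_2 = 12; cy_2 = 11; cz_2 = 10; cx_3 = 13; cy_3 = 7; cz_3 = 9; cx_4 = 10; cy_4 = 9; cz_4 = 12; cx_5 = 9; cy_5 = 5; cz_5 = 7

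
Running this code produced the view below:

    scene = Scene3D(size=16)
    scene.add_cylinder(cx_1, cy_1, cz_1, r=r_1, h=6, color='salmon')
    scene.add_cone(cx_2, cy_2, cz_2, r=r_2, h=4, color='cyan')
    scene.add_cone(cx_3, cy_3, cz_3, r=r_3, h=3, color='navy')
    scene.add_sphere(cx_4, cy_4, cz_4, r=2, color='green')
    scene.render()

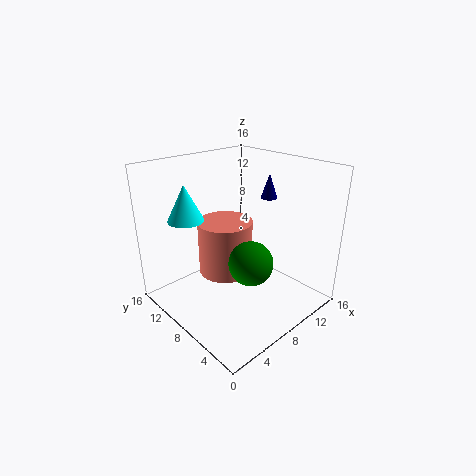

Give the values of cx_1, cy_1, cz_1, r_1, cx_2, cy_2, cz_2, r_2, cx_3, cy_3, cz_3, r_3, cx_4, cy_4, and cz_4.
cx_1 = 7
cy_1 = 9
cz_1 = 4
r_1 = 3
cx_2 = 4
cy_2 = 12
cz_2 = 10
r_2 = 2
cx_3 = 14
cy_3 = 9
cz_3 = 11
r_3 = 1
cx_4 = 4
cy_4 = 2
cz_4 = 9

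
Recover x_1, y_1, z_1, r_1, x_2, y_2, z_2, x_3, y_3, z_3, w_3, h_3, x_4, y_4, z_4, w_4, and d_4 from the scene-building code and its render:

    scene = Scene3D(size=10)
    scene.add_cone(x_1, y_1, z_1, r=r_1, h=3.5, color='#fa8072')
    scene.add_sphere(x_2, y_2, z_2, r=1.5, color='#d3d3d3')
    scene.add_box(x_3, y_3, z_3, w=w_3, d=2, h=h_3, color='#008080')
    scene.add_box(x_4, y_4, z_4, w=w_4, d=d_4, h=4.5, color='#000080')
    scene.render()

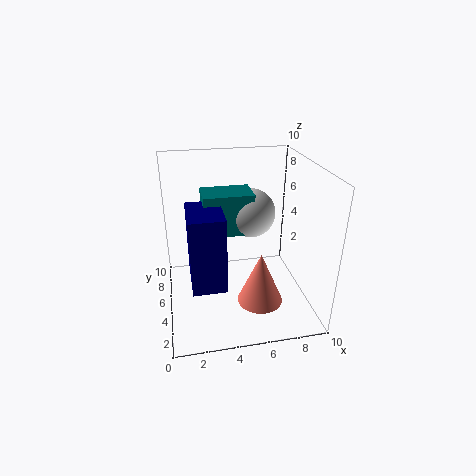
x_1 = 6
y_1 = 2.5
z_1 = 1.5
r_1 = 1.5
x_2 = 5.5
y_2 = 3.5
z_2 = 7.5
x_3 = 2.5
y_3 = 2.5
z_3 = 6.5
w_3 = 3
h_3 = 2.5
x_4 = 1.5
y_4 = 0.5
z_4 = 4
w_4 = 2
d_4 = 3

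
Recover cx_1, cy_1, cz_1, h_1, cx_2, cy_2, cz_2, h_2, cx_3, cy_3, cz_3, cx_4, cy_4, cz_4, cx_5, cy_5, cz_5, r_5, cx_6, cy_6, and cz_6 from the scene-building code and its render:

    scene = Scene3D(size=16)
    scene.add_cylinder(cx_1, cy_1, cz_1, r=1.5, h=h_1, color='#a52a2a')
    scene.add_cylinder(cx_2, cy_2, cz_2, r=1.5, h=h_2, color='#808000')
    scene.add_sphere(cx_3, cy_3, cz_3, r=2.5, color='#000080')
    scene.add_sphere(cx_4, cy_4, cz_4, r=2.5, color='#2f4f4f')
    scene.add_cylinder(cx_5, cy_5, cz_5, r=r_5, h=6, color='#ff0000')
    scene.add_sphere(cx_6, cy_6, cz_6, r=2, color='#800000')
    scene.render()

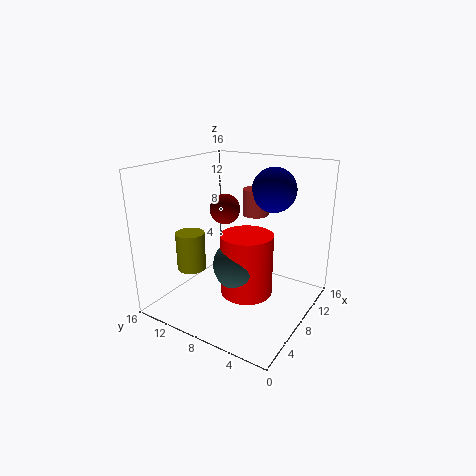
cx_1 = 11, cy_1 = 7.5, cz_1 = 10, h_1 = 3, cx_2 = 3.5, cy_2 = 11, cz_2 = 5.5, h_2 = 4, cx_3 = 11.5, cy_3 = 5.5, cz_3 = 13, cx_4 = 3.5, cy_4 = 5, cz_4 = 7.5, cx_5 = 4, cy_5 = 4.5, cz_5 = 4.5, r_5 = 2.5, cx_6 = 13.5, cy_6 = 13.5, cz_6 = 9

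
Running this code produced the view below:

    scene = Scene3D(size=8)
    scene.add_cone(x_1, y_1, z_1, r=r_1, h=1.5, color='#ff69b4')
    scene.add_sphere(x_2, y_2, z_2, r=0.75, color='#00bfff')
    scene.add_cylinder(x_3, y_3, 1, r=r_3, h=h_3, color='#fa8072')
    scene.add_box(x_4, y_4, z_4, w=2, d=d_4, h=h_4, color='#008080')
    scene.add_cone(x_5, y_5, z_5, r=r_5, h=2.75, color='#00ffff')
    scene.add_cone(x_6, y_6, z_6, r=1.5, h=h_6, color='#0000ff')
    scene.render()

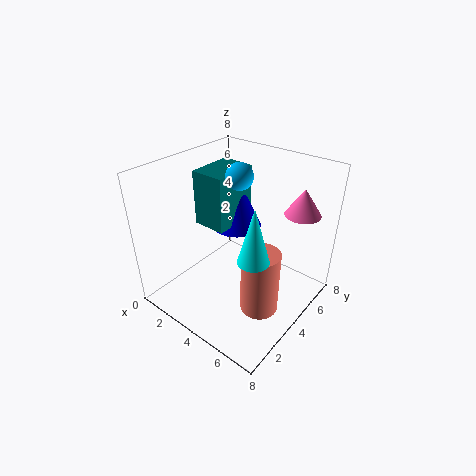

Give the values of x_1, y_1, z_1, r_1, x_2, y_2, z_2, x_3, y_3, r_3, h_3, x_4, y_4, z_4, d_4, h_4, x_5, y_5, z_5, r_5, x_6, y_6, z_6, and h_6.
x_1 = 6.5, y_1 = 6.5, z_1 = 5.25, r_1 = 1, x_2 = 3.5, y_2 = 4.75, z_2 = 7.25, x_3 = 6.25, y_3 = 3, r_3 = 1, h_3 = 3.5, x_4 = 1, y_4 = 3.75, z_4 = 4, d_4 = 2.75, h_4 = 3.25, x_5 = 6.5, y_5 = 2, z_5 = 4.75, r_5 = 0.75, x_6 = 2.5, y_6 = 5.75, z_6 = 3.5, h_6 = 3.25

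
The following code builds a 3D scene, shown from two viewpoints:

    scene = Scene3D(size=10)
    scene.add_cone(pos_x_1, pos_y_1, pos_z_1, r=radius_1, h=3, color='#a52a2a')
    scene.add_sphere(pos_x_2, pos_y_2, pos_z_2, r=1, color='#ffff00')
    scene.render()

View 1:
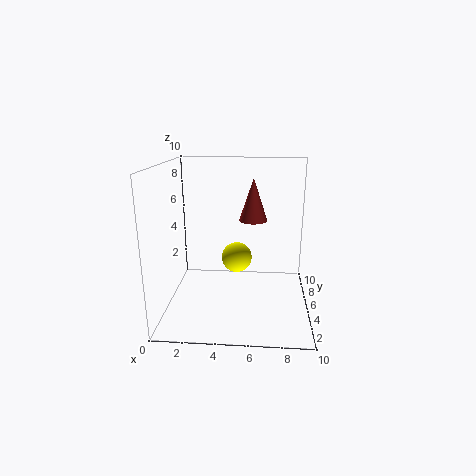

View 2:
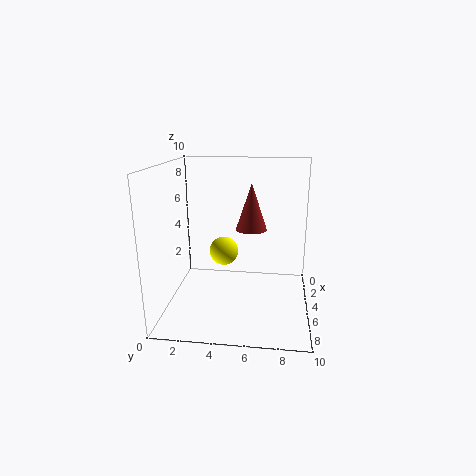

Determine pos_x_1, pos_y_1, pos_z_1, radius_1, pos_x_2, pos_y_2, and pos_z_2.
pos_x_1 = 6, pos_y_1 = 6, pos_z_1 = 6, radius_1 = 1, pos_x_2 = 5, pos_y_2 = 4, pos_z_2 = 4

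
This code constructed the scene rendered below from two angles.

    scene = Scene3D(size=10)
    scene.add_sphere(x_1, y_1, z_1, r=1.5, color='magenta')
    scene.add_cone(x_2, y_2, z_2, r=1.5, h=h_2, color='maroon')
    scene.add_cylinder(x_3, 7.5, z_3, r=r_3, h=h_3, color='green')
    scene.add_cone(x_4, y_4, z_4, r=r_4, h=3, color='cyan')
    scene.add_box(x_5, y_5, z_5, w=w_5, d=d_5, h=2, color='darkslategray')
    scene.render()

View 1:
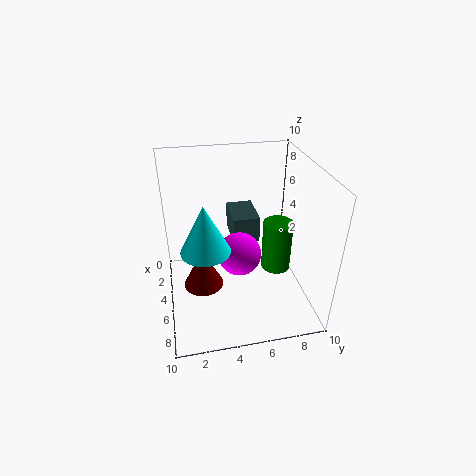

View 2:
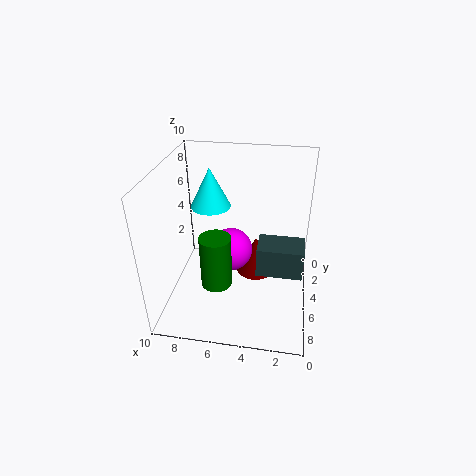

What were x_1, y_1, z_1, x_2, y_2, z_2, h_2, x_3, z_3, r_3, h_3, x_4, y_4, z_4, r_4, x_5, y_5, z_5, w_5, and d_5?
x_1 = 5.5, y_1 = 5, z_1 = 4, x_2 = 4, y_2 = 2.5, z_2 = 0.5, h_2 = 3, x_3 = 6, z_3 = 3, r_3 = 1, h_3 = 3.5, x_4 = 7.5, y_4 = 2.5, z_4 = 6, r_4 = 1.5, x_5 = 0.5, y_5 = 5, z_5 = 3.5, w_5 = 3, d_5 = 2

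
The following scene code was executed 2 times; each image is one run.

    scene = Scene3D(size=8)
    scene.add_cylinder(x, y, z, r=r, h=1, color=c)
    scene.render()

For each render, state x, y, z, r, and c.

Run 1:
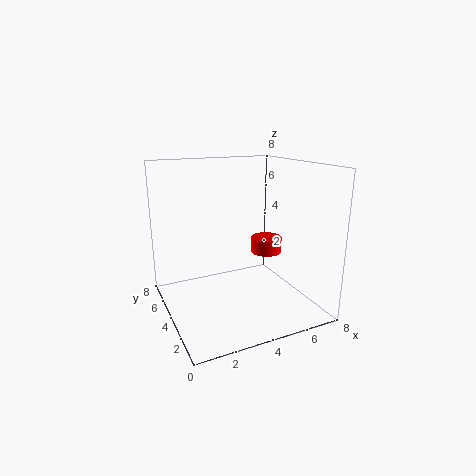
x = 7
y = 6
z = 2
r = 1
c = 'red'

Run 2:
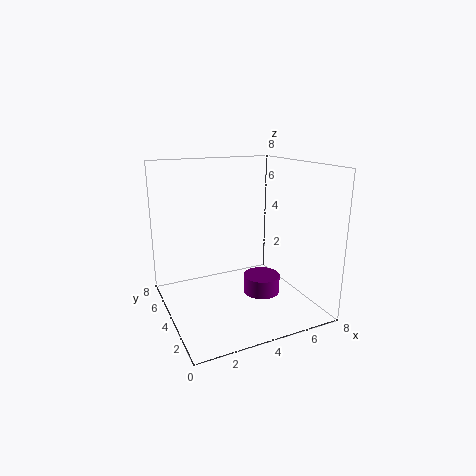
x = 5
y = 3
z = 1
r = 1
c = 'purple'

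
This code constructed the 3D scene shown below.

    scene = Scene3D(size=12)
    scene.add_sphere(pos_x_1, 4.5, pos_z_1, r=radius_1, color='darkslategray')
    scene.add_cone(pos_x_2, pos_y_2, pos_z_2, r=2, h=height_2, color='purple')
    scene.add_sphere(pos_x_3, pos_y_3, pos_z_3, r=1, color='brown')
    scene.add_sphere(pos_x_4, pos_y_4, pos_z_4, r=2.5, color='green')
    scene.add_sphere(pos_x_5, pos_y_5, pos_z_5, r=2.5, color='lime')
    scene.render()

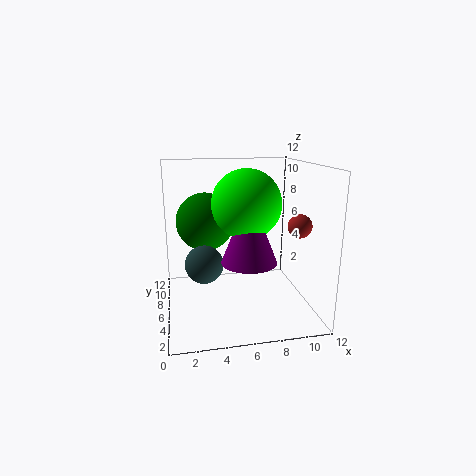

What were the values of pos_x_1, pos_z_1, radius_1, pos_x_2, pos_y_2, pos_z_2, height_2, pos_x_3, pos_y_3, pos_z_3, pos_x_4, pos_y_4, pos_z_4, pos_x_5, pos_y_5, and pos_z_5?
pos_x_1 = 3
pos_z_1 = 4.5
radius_1 = 1.5
pos_x_2 = 6
pos_y_2 = 2
pos_z_2 = 5.5
height_2 = 5
pos_x_3 = 11
pos_y_3 = 5
pos_z_3 = 7
pos_x_4 = 3.5
pos_y_4 = 8
pos_z_4 = 7
pos_x_5 = 6
pos_y_5 = 3
pos_z_5 = 9.5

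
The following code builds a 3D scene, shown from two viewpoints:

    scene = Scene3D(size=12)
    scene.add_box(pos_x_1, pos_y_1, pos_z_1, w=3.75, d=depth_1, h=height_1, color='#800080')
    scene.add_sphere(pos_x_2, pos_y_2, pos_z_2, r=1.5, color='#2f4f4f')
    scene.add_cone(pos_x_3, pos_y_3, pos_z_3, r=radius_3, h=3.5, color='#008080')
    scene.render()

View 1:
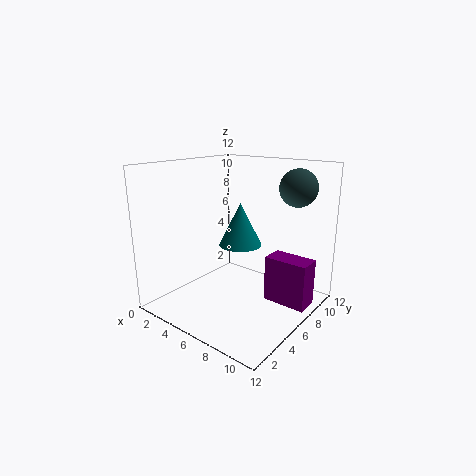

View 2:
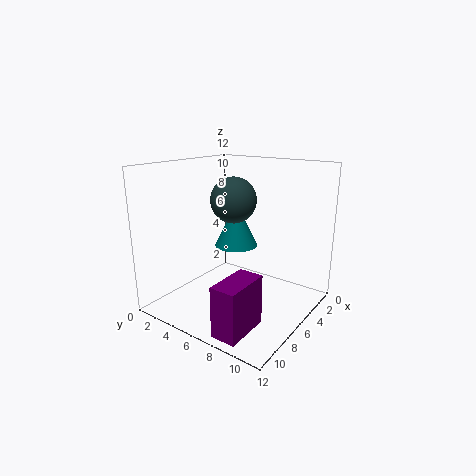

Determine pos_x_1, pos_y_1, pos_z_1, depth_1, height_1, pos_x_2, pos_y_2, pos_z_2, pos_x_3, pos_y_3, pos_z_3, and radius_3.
pos_x_1 = 7.75; pos_y_1 = 7.5; pos_z_1 = 0.25; depth_1 = 2; height_1 = 4; pos_x_2 = 10; pos_y_2 = 8.5; pos_z_2 = 10.25; pos_x_3 = 6.25; pos_y_3 = 6; pos_z_3 = 5.5; radius_3 = 1.75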